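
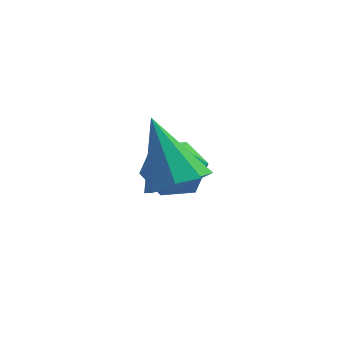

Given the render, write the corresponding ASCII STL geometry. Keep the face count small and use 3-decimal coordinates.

solid 
facet normal 0.213 -0.668 -0.713
outer loop
vertex 2.647 -3.069 -0.008
vertex 2.217 -2.628 -0.55
vertex 2.999 -2.641 -0.304
endloop
endfacet
facet normal 0.660 -0.024 0.751
outer loop
vertex 2.647 -3.069 -0.008
vertex 2.999 -2.641 -0.304
vertex 1.823 -1.392 0.77
endloop
endfacet
facet normal 0.213 -0.668 -0.713
outer loop
vertex 2.999 -2.641 -0.304
vertex 2.217 -2.628 -0.55
vertex 2.893 -2.206 -0.743
endloop
endfacet
facet normal 0.810 0.503 0.302
outer loop
vertex 2.999 -2.641 -0.304
vertex 2.893 -2.206 -0.743
vertex 1.823 -1.392 0.77
endloop
endfacet
facet normal 0.213 -0.667 -0.714
outer loop
vertex 2.893 -2.206 -0.743
vertex 2.217 -2.628 -0.55
vertex 2.391 -2.017 -1.069
endloop
endfacet
facet normal 0.439 0.883 -0.164
outer loop
vertex 2.893 -2.206 -0.743
vertex 2.391 -2.017 -1.069
vertex 1.823 -1.392 0.77
endloop
endfacet
facet normal 0.214 -0.667 -0.714
outer loop
vertex 2.391 -2.017 -1.069
vertex 2.217 -2.628 -0.55
vertex 1.787 -2.187 -1.091
endloop
endfacet
facet normal -0.238 0.895 -0.378
outer loop
vertex 2.391 -2.017 -1.069
vertex 1.787 -2.187 -1.091
vertex 1.823 -1.392 0.77
endloop
endfacet
facet normal 0.212 -0.668 -0.713
outer loop
vertex 1.787 -2.187 -1.091
vertex 2.217 -2.628 -0.55
vertex 1.435 -2.614 -0.796
endloop
endfacet
facet normal -0.821 0.531 -0.211
outer loop
vertex 1.787 -2.187 -1.091
vertex 1.435 -2.614 -0.796
vertex 1.823 -1.392 0.77
endloop
endfacet
facet normal 0.213 -0.667 -0.714
outer loop
vertex 1.435 -2.614 -0.796
vertex 2.217 -2.628 -0.55
vertex 1.541 -3.05 -0.357
endloop
endfacet
facet normal -0.971 0.003 0.238
outer loop
vertex 1.435 -2.614 -0.796
vertex 1.541 -3.05 -0.357
vertex 1.823 -1.392 0.77
endloop
endfacet
facet normal 0.214 -0.668 -0.712
outer loop
vertex 1.541 -3.05 -0.357
vertex 2.217 -2.628 -0.55
vertex 2.043 -3.238 -0.03
endloop
endfacet
facet normal -0.601 -0.377 0.705
outer loop
vertex 1.541 -3.05 -0.357
vertex 2.043 -3.238 -0.03
vertex 1.823 -1.392 0.77
endloop
endfacet
facet normal 0.213 -0.668 -0.713
outer loop
vertex 2.043 -3.238 -0.03
vertex 2.217 -2.628 -0.55
vertex 2.647 -3.069 -0.008
endloop
endfacet
facet normal 0.075 -0.389 0.918
outer loop
vertex 2.043 -3.238 -0.03
vertex 2.647 -3.069 -0.008
vertex 1.823 -1.392 0.77
endloop
endfacet
facet normal -0.693 0.721 0.011
outer loop
vertex 2.37 0.398 -2.586
vertex 1.73 -0.219 -2.491
vertex 2.116 0.141 -1.769
endloop
endfacet
facet normal -0.075 0.958 0.278
outer loop
vertex 2.37 0.398 -2.586
vertex 2.116 0.141 -1.769
vertex 2.982 0.261 -1.95
endloop
endfacet
facet normal 0.426 0.877 -0.221
outer loop
vertex 2.37 0.398 -2.586
vertex 2.982 0.261 -1.95
vertex 3.133 -0.023 -2.784
endloop
endfacet
facet normal 0.118 0.590 -0.799
outer loop
vertex 2.37 0.398 -2.586
vertex 3.133 -0.023 -2.784
vertex 2.359 -0.32 -3.118
endloop
endfacet
facet normal -0.573 0.494 -0.654
outer loop
vertex 2.37 0.398 -2.586
vertex 2.359 -0.32 -3.118
vertex 1.73 -0.219 -2.491
endloop
endfacet
facet normal 0.099 0.543 0.834
outer loop
vertex 2.982 0.261 -1.95
vertex 2.116 0.141 -1.769
vertex 2.721 -0.44 -1.462
endloop
endfacet
facet normal -0.902 0.161 0.402
outer loop
vertex 2.116 0.141 -1.769
vertex 1.73 -0.219 -2.491
vertex 1.947 -0.737 -1.796
endloop
endfacet
facet normal -0.707 -0.207 -0.676
outer loop
vertex 1.73 -0.219 -2.491
vertex 2.359 -0.32 -3.118
vertex 2.098 -1.021 -2.63
endloop
endfacet
facet normal 0.412 -0.051 -0.910
outer loop
vertex 2.359 -0.32 -3.118
vertex 3.133 -0.023 -2.784
vertex 2.964 -0.901 -2.811
endloop
endfacet
facet normal 0.910 0.413 0.024
outer loop
vertex 3.133 -0.023 -2.784
vertex 2.982 0.261 -1.95
vertex 3.35 -0.541 -2.089
endloop
endfacet
facet normal -0.118 -0.590 0.799
outer loop
vertex 2.71 -1.158 -1.994
vertex 2.721 -0.44 -1.462
vertex 1.947 -0.737 -1.796
endloop
endfacet
facet normal -0.426 -0.877 0.221
outer loop
vertex 2.71 -1.158 -1.994
vertex 1.947 -0.737 -1.796
vertex 2.098 -1.021 -2.63
endloop
endfacet
facet normal 0.075 -0.958 -0.278
outer loop
vertex 2.71 -1.158 -1.994
vertex 2.098 -1.021 -2.63
vertex 2.964 -0.901 -2.811
endloop
endfacet
facet normal 0.693 -0.721 -0.011
outer loop
vertex 2.71 -1.158 -1.994
vertex 2.964 -0.901 -2.811
vertex 3.35 -0.541 -2.089
endloop
endfacet
facet normal 0.573 -0.494 0.654
outer loop
vertex 2.71 -1.158 -1.994
vertex 3.35 -0.541 -2.089
vertex 2.721 -0.44 -1.462
endloop
endfacet
facet normal -0.412 0.051 0.910
outer loop
vertex 1.947 -0.737 -1.796
vertex 2.721 -0.44 -1.462
vertex 2.116 0.141 -1.769
endloop
endfacet
facet normal -0.910 -0.413 -0.024
outer loop
vertex 2.098 -1.021 -2.63
vertex 1.947 -0.737 -1.796
vertex 1.73 -0.219 -2.491
endloop
endfacet
facet normal -0.099 -0.543 -0.834
outer loop
vertex 2.964 -0.901 -2.811
vertex 2.098 -1.021 -2.63
vertex 2.359 -0.32 -3.118
endloop
endfacet
facet normal 0.902 -0.161 -0.402
outer loop
vertex 3.35 -0.541 -2.089
vertex 2.964 -0.901 -2.811
vertex 3.133 -0.023 -2.784
endloop
endfacet
facet normal 0.707 0.207 0.676
outer loop
vertex 2.721 -0.44 -1.462
vertex 3.35 -0.541 -2.089
vertex 2.982 0.261 -1.95
endloop
endfacet

endsolid


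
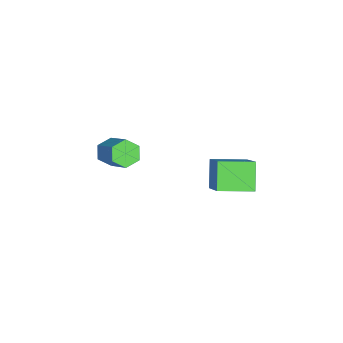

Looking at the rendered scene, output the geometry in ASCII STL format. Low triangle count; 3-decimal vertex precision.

solid 
facet normal -0.618 -0.512 -0.596
outer loop
vertex 0.077 -2.446 -2.071
vertex -0.261 -2.521 -1.656
vertex -0.314 -2.087 -1.974
endloop
endfacet
facet normal 0.304 0.543 -0.783
outer loop
vertex 0.077 -2.446 -2.071
vertex -0.314 -2.087 -1.974
vertex 0.899 -1.764 -1.278
endloop
endfacet
facet normal 0.304 0.544 -0.782
outer loop
vertex 0.899 -1.764 -1.278
vertex -0.314 -2.087 -1.974
vertex 0.507 -1.405 -1.181
endloop
endfacet
facet normal 0.617 0.513 0.597
outer loop
vertex 0.899 -1.764 -1.278
vertex 0.507 -1.405 -1.181
vertex 0.561 -1.839 -0.864
endloop
endfacet
facet normal -0.618 -0.512 -0.596
outer loop
vertex -0.314 -2.087 -1.974
vertex -0.261 -2.521 -1.656
vertex -0.652 -2.162 -1.559
endloop
endfacet
facet normal -0.477 0.847 -0.235
outer loop
vertex -0.314 -2.087 -1.974
vertex -0.652 -2.162 -1.559
vertex 0.507 -1.405 -1.181
endloop
endfacet
facet normal -0.477 0.847 -0.235
outer loop
vertex 0.507 -1.405 -1.181
vertex -0.652 -2.162 -1.559
vertex 0.169 -1.48 -0.766
endloop
endfacet
facet normal 0.618 0.512 0.596
outer loop
vertex 0.507 -1.405 -1.181
vertex 0.169 -1.48 -0.766
vertex 0.561 -1.839 -0.864
endloop
endfacet
facet normal -0.618 -0.512 -0.597
outer loop
vertex -0.652 -2.162 -1.559
vertex -0.261 -2.521 -1.656
vertex -0.599 -2.596 -1.242
endloop
endfacet
facet normal -0.780 0.304 0.547
outer loop
vertex -0.652 -2.162 -1.559
vertex -0.599 -2.596 -1.242
vertex 0.169 -1.48 -0.766
endloop
endfacet
facet normal -0.780 0.303 0.548
outer loop
vertex 0.169 -1.48 -0.766
vertex -0.599 -2.596 -1.242
vertex 0.223 -1.914 -0.449
endloop
endfacet
facet normal 0.618 0.512 0.596
outer loop
vertex 0.169 -1.48 -0.766
vertex 0.223 -1.914 -0.449
vertex 0.561 -1.839 -0.864
endloop
endfacet
facet normal -0.617 -0.513 -0.597
outer loop
vertex -0.599 -2.596 -1.242
vertex -0.261 -2.521 -1.656
vertex -0.207 -2.955 -1.339
endloop
endfacet
facet normal -0.304 -0.543 0.782
outer loop
vertex -0.599 -2.596 -1.242
vertex -0.207 -2.955 -1.339
vertex 0.223 -1.914 -0.449
endloop
endfacet
facet normal -0.305 -0.543 0.782
outer loop
vertex 0.223 -1.914 -0.449
vertex -0.207 -2.955 -1.339
vertex 0.614 -2.273 -0.546
endloop
endfacet
facet normal 0.618 0.512 0.596
outer loop
vertex 0.223 -1.914 -0.449
vertex 0.614 -2.273 -0.546
vertex 0.561 -1.839 -0.864
endloop
endfacet
facet normal -0.618 -0.512 -0.596
outer loop
vertex -0.207 -2.955 -1.339
vertex -0.261 -2.521 -1.656
vertex 0.131 -2.88 -1.754
endloop
endfacet
facet normal 0.477 -0.847 0.235
outer loop
vertex -0.207 -2.955 -1.339
vertex 0.131 -2.88 -1.754
vertex 0.614 -2.273 -0.546
endloop
endfacet
facet normal 0.477 -0.847 0.235
outer loop
vertex 0.614 -2.273 -0.546
vertex 0.131 -2.88 -1.754
vertex 0.952 -2.198 -0.961
endloop
endfacet
facet normal 0.618 0.512 0.596
outer loop
vertex 0.614 -2.273 -0.546
vertex 0.952 -2.198 -0.961
vertex 0.561 -1.839 -0.864
endloop
endfacet
facet normal -0.618 -0.512 -0.596
outer loop
vertex 0.131 -2.88 -1.754
vertex -0.261 -2.521 -1.656
vertex 0.077 -2.446 -2.071
endloop
endfacet
facet normal 0.780 -0.303 -0.547
outer loop
vertex 0.131 -2.88 -1.754
vertex 0.077 -2.446 -2.071
vertex 0.952 -2.198 -0.961
endloop
endfacet
facet normal 0.780 -0.304 -0.547
outer loop
vertex 0.952 -2.198 -0.961
vertex 0.077 -2.446 -2.071
vertex 0.899 -1.764 -1.278
endloop
endfacet
facet normal 0.618 0.512 0.597
outer loop
vertex 0.952 -2.198 -0.961
vertex 0.899 -1.764 -1.278
vertex 0.561 -1.839 -0.864
endloop
endfacet
facet normal -0.710 -0.276 -0.648
outer loop
vertex -0.478 0.714 -1.665
vertex -0.817 1.889 -1.795
vertex 0.242 0.828 -2.502
endloop
endfacet
facet normal 0.275 -0.955 0.107
outer loop
vertex 1.377 1.271 -1.465
vertex -0.478 0.714 -1.665
vertex 0.242 0.828 -2.502
endloop
endfacet
facet normal -0.710 -0.276 -0.648
outer loop
vertex 0.242 0.828 -2.502
vertex -0.817 1.889 -1.795
vertex -0.097 2.003 -2.632
endloop
endfacet
facet normal 0.649 0.104 -0.754
outer loop
vertex -0.097 2.003 -2.632
vertex 1.377 1.271 -1.465
vertex 0.242 0.828 -2.502
endloop
endfacet
facet normal -0.649 -0.104 0.754
outer loop
vertex -0.478 0.714 -1.665
vertex 0.318 2.332 -0.758
vertex -0.817 1.889 -1.795
endloop
endfacet
facet normal 0.275 -0.955 0.107
outer loop
vertex 0.657 1.157 -0.628
vertex -0.478 0.714 -1.665
vertex 1.377 1.271 -1.465
endloop
endfacet
facet normal -0.649 -0.104 0.754
outer loop
vertex 0.657 1.157 -0.628
vertex 0.318 2.332 -0.758
vertex -0.478 0.714 -1.665
endloop
endfacet
facet normal -0.275 0.955 -0.107
outer loop
vertex -0.817 1.889 -1.795
vertex 0.318 2.332 -0.758
vertex -0.097 2.003 -2.632
endloop
endfacet
facet normal 0.649 0.104 -0.754
outer loop
vertex 1.038 2.446 -1.595
vertex 1.377 1.271 -1.465
vertex -0.097 2.003 -2.632
endloop
endfacet
facet normal -0.275 0.955 -0.107
outer loop
vertex -0.097 2.003 -2.632
vertex 0.318 2.332 -0.758
vertex 1.038 2.446 -1.595
endloop
endfacet
facet normal 0.710 0.276 0.648
outer loop
vertex 1.038 2.446 -1.595
vertex 0.657 1.157 -0.628
vertex 1.377 1.271 -1.465
endloop
endfacet
facet normal 0.710 0.276 0.648
outer loop
vertex 0.318 2.332 -0.758
vertex 0.657 1.157 -0.628
vertex 1.038 2.446 -1.595
endloop
endfacet

endsolid


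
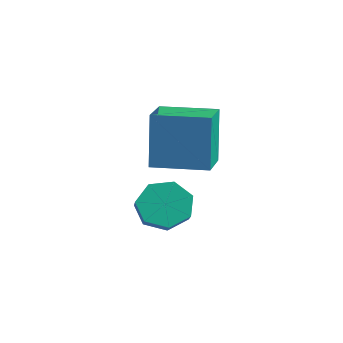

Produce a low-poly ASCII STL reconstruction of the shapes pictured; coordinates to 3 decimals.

solid 
facet normal -0.739 -0.673 -0.020
outer loop
vertex -3.393 1.177 -0.727
vertex -4.413 2.305 -1.024
vertex -3.078 0.895 -2.876
endloop
endfacet
facet normal 0.658 -0.728 0.192
outer loop
vertex -1.607 2.235 -2.836
vertex -3.393 1.177 -0.727
vertex -3.078 0.895 -2.876
endloop
endfacet
facet normal -0.739 -0.673 -0.020
outer loop
vertex -3.078 0.895 -2.876
vertex -4.413 2.305 -1.024
vertex -4.098 2.023 -3.173
endloop
endfacet
facet normal 0.144 -0.128 -0.981
outer loop
vertex -4.098 2.023 -3.173
vertex -1.607 2.235 -2.836
vertex -3.078 0.895 -2.876
endloop
endfacet
facet normal -0.144 0.128 0.981
outer loop
vertex -3.393 1.177 -0.727
vertex -2.942 3.645 -0.984
vertex -4.413 2.305 -1.024
endloop
endfacet
facet normal 0.658 -0.728 0.192
outer loop
vertex -1.922 2.517 -0.687
vertex -3.393 1.177 -0.727
vertex -1.607 2.235 -2.836
endloop
endfacet
facet normal -0.144 0.128 0.981
outer loop
vertex -1.922 2.517 -0.687
vertex -2.942 3.645 -0.984
vertex -3.393 1.177 -0.727
endloop
endfacet
facet normal -0.658 0.728 -0.192
outer loop
vertex -4.413 2.305 -1.024
vertex -2.942 3.645 -0.984
vertex -4.098 2.023 -3.173
endloop
endfacet
facet normal 0.144 -0.128 -0.981
outer loop
vertex -2.627 3.363 -3.133
vertex -1.607 2.235 -2.836
vertex -4.098 2.023 -3.173
endloop
endfacet
facet normal -0.658 0.728 -0.192
outer loop
vertex -4.098 2.023 -3.173
vertex -2.942 3.645 -0.984
vertex -2.627 3.363 -3.133
endloop
endfacet
facet normal 0.739 0.673 0.020
outer loop
vertex -2.627 3.363 -3.133
vertex -1.922 2.517 -0.687
vertex -1.607 2.235 -2.836
endloop
endfacet
facet normal 0.739 0.673 0.020
outer loop
vertex -2.942 3.645 -0.984
vertex -1.922 2.517 -0.687
vertex -2.627 3.363 -3.133
endloop
endfacet
facet normal -0.688 0.463 -0.559
outer loop
vertex -0.276 -0.456 -4.069
vertex -0.745 -0.257 -3.327
vertex -0.097 0.223 -3.727
endloop
endfacet
facet normal 0.688 0.174 -0.705
outer loop
vertex -0.276 -0.456 -4.069
vertex -0.097 0.223 -3.727
vertex 0.653 -1.081 -3.316
endloop
endfacet
facet normal 0.689 0.174 -0.704
outer loop
vertex 0.653 -1.081 -3.316
vertex -0.097 0.223 -3.727
vertex 0.832 -0.402 -2.973
endloop
endfacet
facet normal 0.689 -0.463 0.557
outer loop
vertex 0.653 -1.081 -3.316
vertex 0.832 -0.402 -2.973
vertex 0.185 -0.883 -2.573
endloop
endfacet
facet normal -0.688 0.464 -0.558
outer loop
vertex -0.097 0.223 -3.727
vertex -0.745 -0.257 -3.327
vertex -0.406 0.54 -3.083
endloop
endfacet
facet normal 0.608 0.788 -0.096
outer loop
vertex -0.097 0.223 -3.727
vertex -0.406 0.54 -3.083
vertex 0.832 -0.402 -2.973
endloop
endfacet
facet normal 0.608 0.788 -0.096
outer loop
vertex 0.832 -0.402 -2.973
vertex -0.406 0.54 -3.083
vertex 0.523 -0.085 -2.33
endloop
endfacet
facet normal 0.689 -0.462 0.559
outer loop
vertex 0.832 -0.402 -2.973
vertex 0.523 -0.085 -2.33
vertex 0.185 -0.883 -2.573
endloop
endfacet
facet normal -0.688 0.464 -0.558
outer loop
vertex -0.406 0.54 -3.083
vertex -0.745 -0.257 -3.327
vertex -0.97 0.256 -2.623
endloop
endfacet
facet normal 0.070 0.808 0.585
outer loop
vertex -0.406 0.54 -3.083
vertex -0.97 0.256 -2.623
vertex 0.523 -0.085 -2.33
endloop
endfacet
facet normal 0.070 0.809 0.584
outer loop
vertex 0.523 -0.085 -2.33
vertex -0.97 0.256 -2.623
vertex -0.04 -0.369 -1.869
endloop
endfacet
facet normal 0.690 -0.462 0.558
outer loop
vertex 0.523 -0.085 -2.33
vertex -0.04 -0.369 -1.869
vertex 0.185 -0.883 -2.573
endloop
endfacet
facet normal -0.689 0.463 -0.558
outer loop
vertex -0.97 0.256 -2.623
vertex -0.745 -0.257 -3.327
vertex -1.364 -0.414 -2.693
endloop
endfacet
facet normal -0.521 0.220 0.825
outer loop
vertex -0.97 0.256 -2.623
vertex -1.364 -0.414 -2.693
vertex -0.04 -0.369 -1.869
endloop
endfacet
facet normal -0.521 0.221 0.825
outer loop
vertex -0.04 -0.369 -1.869
vertex -1.364 -0.414 -2.693
vertex -0.435 -1.039 -1.939
endloop
endfacet
facet normal 0.688 -0.464 0.558
outer loop
vertex -0.04 -0.369 -1.869
vertex -0.435 -1.039 -1.939
vertex 0.185 -0.883 -2.573
endloop
endfacet
facet normal -0.689 0.462 -0.558
outer loop
vertex -1.364 -0.414 -2.693
vertex -0.745 -0.257 -3.327
vertex -1.292 -0.967 -3.24
endloop
endfacet
facet normal -0.720 -0.533 0.445
outer loop
vertex -1.364 -0.414 -2.693
vertex -1.292 -0.967 -3.24
vertex -0.435 -1.039 -1.939
endloop
endfacet
facet normal -0.719 -0.535 0.444
outer loop
vertex -0.435 -1.039 -1.939
vertex -1.292 -0.967 -3.24
vertex -0.362 -1.592 -2.487
endloop
endfacet
facet normal 0.688 -0.463 0.559
outer loop
vertex -0.435 -1.039 -1.939
vertex -0.362 -1.592 -2.487
vertex 0.185 -0.883 -2.573
endloop
endfacet
facet normal -0.689 0.463 -0.558
outer loop
vertex -1.292 -0.967 -3.24
vertex -0.745 -0.257 -3.327
vertex -0.808 -0.985 -3.853
endloop
endfacet
facet normal -0.376 -0.886 -0.271
outer loop
vertex -1.292 -0.967 -3.24
vertex -0.808 -0.985 -3.853
vertex -0.362 -1.592 -2.487
endloop
endfacet
facet normal -0.376 -0.886 -0.271
outer loop
vertex -0.362 -1.592 -2.487
vertex -0.808 -0.985 -3.853
vertex 0.122 -1.61 -3.099
endloop
endfacet
facet normal 0.688 -0.463 0.558
outer loop
vertex -0.362 -1.592 -2.487
vertex 0.122 -1.61 -3.099
vertex 0.185 -0.883 -2.573
endloop
endfacet
facet normal -0.688 0.463 -0.559
outer loop
vertex -0.808 -0.985 -3.853
vertex -0.745 -0.257 -3.327
vertex -0.276 -0.456 -4.069
endloop
endfacet
facet normal 0.250 -0.571 -0.782
outer loop
vertex -0.808 -0.985 -3.853
vertex -0.276 -0.456 -4.069
vertex 0.122 -1.61 -3.099
endloop
endfacet
facet normal 0.250 -0.571 -0.782
outer loop
vertex 0.122 -1.61 -3.099
vertex -0.276 -0.456 -4.069
vertex 0.653 -1.081 -3.316
endloop
endfacet
facet normal 0.689 -0.463 0.557
outer loop
vertex 0.122 -1.61 -3.099
vertex 0.653 -1.081 -3.316
vertex 0.185 -0.883 -2.573
endloop
endfacet

endsolid


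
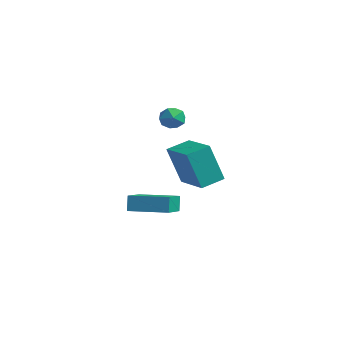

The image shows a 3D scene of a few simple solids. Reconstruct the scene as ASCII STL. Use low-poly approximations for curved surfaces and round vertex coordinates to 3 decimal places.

solid 
facet normal -0.985 0.126 -0.120
outer loop
vertex 2.27 -0.362 1.147
vertex 2.371 0.753 1.487
vertex 2.577 0.201 -0.79
endloop
endfacet
facet normal -0.086 -0.953 -0.291
outer loop
vertex 4.409 -0.033 -0.567
vertex 2.27 -0.362 1.147
vertex 2.577 0.201 -0.79
endloop
endfacet
facet normal -0.985 0.126 -0.120
outer loop
vertex 2.577 0.201 -0.79
vertex 2.371 0.753 1.487
vertex 2.678 1.316 -0.45
endloop
endfacet
facet normal 0.151 0.276 -0.949
outer loop
vertex 2.678 1.316 -0.45
vertex 4.409 -0.033 -0.567
vertex 2.577 0.201 -0.79
endloop
endfacet
facet normal -0.151 -0.276 0.949
outer loop
vertex 2.27 -0.362 1.147
vertex 4.203 0.519 1.71
vertex 2.371 0.753 1.487
endloop
endfacet
facet normal -0.086 -0.953 -0.291
outer loop
vertex 4.102 -0.596 1.37
vertex 2.27 -0.362 1.147
vertex 4.409 -0.033 -0.567
endloop
endfacet
facet normal -0.151 -0.276 0.949
outer loop
vertex 4.102 -0.596 1.37
vertex 4.203 0.519 1.71
vertex 2.27 -0.362 1.147
endloop
endfacet
facet normal 0.086 0.953 0.291
outer loop
vertex 2.371 0.753 1.487
vertex 4.203 0.519 1.71
vertex 2.678 1.316 -0.45
endloop
endfacet
facet normal 0.151 0.276 -0.949
outer loop
vertex 4.51 1.082 -0.227
vertex 4.409 -0.033 -0.567
vertex 2.678 1.316 -0.45
endloop
endfacet
facet normal 0.086 0.953 0.291
outer loop
vertex 2.678 1.316 -0.45
vertex 4.203 0.519 1.71
vertex 4.51 1.082 -0.227
endloop
endfacet
facet normal 0.985 -0.126 0.120
outer loop
vertex 4.51 1.082 -0.227
vertex 4.102 -0.596 1.37
vertex 4.409 -0.033 -0.567
endloop
endfacet
facet normal 0.985 -0.126 0.120
outer loop
vertex 4.203 0.519 1.71
vertex 4.102 -0.596 1.37
vertex 4.51 1.082 -0.227
endloop
endfacet
facet normal -0.597 0.743 -0.303
outer loop
vertex -2.489 1.398 -3.397
vertex -0.99 2.641 -3.302
vertex -2.285 1.216 -4.244
endloop
endfacet
facet normal -0.769 -0.638 -0.048
outer loop
vertex -1.21 -0.121 -3.698
vertex -2.489 1.398 -3.397
vertex -2.285 1.216 -4.244
endloop
endfacet
facet normal -0.596 0.743 -0.304
outer loop
vertex -2.285 1.216 -4.244
vertex -0.99 2.641 -3.302
vertex -0.785 2.459 -4.149
endloop
endfacet
facet normal 0.229 -0.204 -0.952
outer loop
vertex -0.785 2.459 -4.149
vertex -1.21 -0.121 -3.698
vertex -2.285 1.216 -4.244
endloop
endfacet
facet normal -0.230 0.204 0.952
outer loop
vertex -2.489 1.398 -3.397
vertex 0.085 1.304 -2.756
vertex -0.99 2.641 -3.302
endloop
endfacet
facet normal -0.769 -0.638 -0.049
outer loop
vertex -1.415 0.061 -2.851
vertex -2.489 1.398 -3.397
vertex -1.21 -0.121 -3.698
endloop
endfacet
facet normal -0.230 0.204 0.952
outer loop
vertex -1.415 0.061 -2.851
vertex 0.085 1.304 -2.756
vertex -2.489 1.398 -3.397
endloop
endfacet
facet normal 0.769 0.638 0.049
outer loop
vertex -0.99 2.641 -3.302
vertex 0.085 1.304 -2.756
vertex -0.785 2.459 -4.149
endloop
endfacet
facet normal 0.230 -0.204 -0.952
outer loop
vertex 0.289 1.122 -3.603
vertex -1.21 -0.121 -3.698
vertex -0.785 2.459 -4.149
endloop
endfacet
facet normal 0.769 0.637 0.048
outer loop
vertex -0.785 2.459 -4.149
vertex 0.085 1.304 -2.756
vertex 0.289 1.122 -3.603
endloop
endfacet
facet normal 0.597 -0.743 0.304
outer loop
vertex 0.289 1.122 -3.603
vertex -1.415 0.061 -2.851
vertex -1.21 -0.121 -3.698
endloop
endfacet
facet normal 0.597 -0.743 0.303
outer loop
vertex 0.085 1.304 -2.756
vertex -1.415 0.061 -2.851
vertex 0.289 1.122 -3.603
endloop
endfacet
facet normal -0.517 0.846 0.129
outer loop
vertex 1.317 1.296 2.489
vertex 0.729 0.96 2.338
vertex 0.95 0.995 2.995
endloop
endfacet
facet normal 0.063 0.837 0.544
outer loop
vertex 1.317 1.296 2.489
vertex 0.95 0.995 2.995
vertex 1.642 0.945 2.992
endloop
endfacet
facet normal 0.634 0.763 0.123
outer loop
vertex 1.317 1.296 2.489
vertex 1.642 0.945 2.992
vertex 1.849 0.879 2.333
endloop
endfacet
facet normal 0.408 0.727 -0.552
outer loop
vertex 1.317 1.296 2.489
vertex 1.849 0.879 2.333
vertex 1.285 0.889 1.929
endloop
endfacet
facet normal -0.304 0.779 -0.549
outer loop
vertex 1.317 1.296 2.489
vertex 1.285 0.889 1.929
vertex 0.729 0.96 2.338
endloop
endfacet
facet normal 0.023 0.261 0.965
outer loop
vertex 1.642 0.945 2.992
vertex 0.95 0.995 2.995
vertex 1.255 0.391 3.151
endloop
endfacet
facet normal -0.915 0.277 0.293
outer loop
vertex 0.95 0.995 2.995
vertex 0.729 0.96 2.338
vertex 0.691 0.401 2.747
endloop
endfacet
facet normal -0.570 0.168 -0.804
outer loop
vertex 0.729 0.96 2.338
vertex 1.285 0.889 1.929
vertex 0.898 0.335 2.088
endloop
endfacet
facet normal 0.581 0.084 -0.809
outer loop
vertex 1.285 0.889 1.929
vertex 1.849 0.879 2.333
vertex 1.59 0.285 2.085
endloop
endfacet
facet normal 0.948 0.143 0.284
outer loop
vertex 1.849 0.879 2.333
vertex 1.642 0.945 2.992
vertex 1.811 0.32 2.742
endloop
endfacet
facet normal -0.408 -0.727 0.552
outer loop
vertex 1.223 -0.016 2.591
vertex 1.255 0.391 3.151
vertex 0.691 0.401 2.747
endloop
endfacet
facet normal -0.634 -0.763 -0.123
outer loop
vertex 1.223 -0.016 2.591
vertex 0.691 0.401 2.747
vertex 0.898 0.335 2.088
endloop
endfacet
facet normal -0.063 -0.837 -0.544
outer loop
vertex 1.223 -0.016 2.591
vertex 0.898 0.335 2.088
vertex 1.59 0.285 2.085
endloop
endfacet
facet normal 0.517 -0.846 -0.129
outer loop
vertex 1.223 -0.016 2.591
vertex 1.59 0.285 2.085
vertex 1.811 0.32 2.742
endloop
endfacet
facet normal 0.304 -0.779 0.549
outer loop
vertex 1.223 -0.016 2.591
vertex 1.811 0.32 2.742
vertex 1.255 0.391 3.151
endloop
endfacet
facet normal -0.581 -0.084 0.809
outer loop
vertex 0.691 0.401 2.747
vertex 1.255 0.391 3.151
vertex 0.95 0.995 2.995
endloop
endfacet
facet normal -0.948 -0.143 -0.284
outer loop
vertex 0.898 0.335 2.088
vertex 0.691 0.401 2.747
vertex 0.729 0.96 2.338
endloop
endfacet
facet normal -0.023 -0.261 -0.965
outer loop
vertex 1.59 0.285 2.085
vertex 0.898 0.335 2.088
vertex 1.285 0.889 1.929
endloop
endfacet
facet normal 0.915 -0.277 -0.293
outer loop
vertex 1.811 0.32 2.742
vertex 1.59 0.285 2.085
vertex 1.849 0.879 2.333
endloop
endfacet
facet normal 0.570 -0.168 0.804
outer loop
vertex 1.255 0.391 3.151
vertex 1.811 0.32 2.742
vertex 1.642 0.945 2.992
endloop
endfacet

endsolid


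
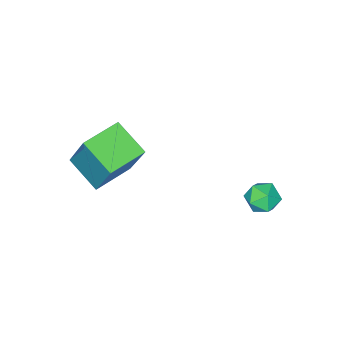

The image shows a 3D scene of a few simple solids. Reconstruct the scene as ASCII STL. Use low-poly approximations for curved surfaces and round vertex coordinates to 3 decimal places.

solid 
facet normal -0.993 0.068 0.101
outer loop
vertex 3.057 -0.11 3.579
vertex 3.075 1.159 2.899
vertex 2.796 -1.12 1.688
endloop
endfacet
facet normal -0.012 -0.881 0.472
outer loop
vertex 4.245 -1.219 1.541
vertex 3.057 -0.11 3.579
vertex 2.796 -1.12 1.688
endloop
endfacet
facet normal -0.993 0.068 0.101
outer loop
vertex 2.796 -1.12 1.688
vertex 3.075 1.159 2.899
vertex 2.814 0.148 1.008
endloop
endfacet
facet normal -0.121 -0.468 -0.876
outer loop
vertex 2.814 0.148 1.008
vertex 4.245 -1.219 1.541
vertex 2.796 -1.12 1.688
endloop
endfacet
facet normal 0.121 0.468 0.876
outer loop
vertex 3.057 -0.11 3.579
vertex 4.524 1.06 2.752
vertex 3.075 1.159 2.899
endloop
endfacet
facet normal -0.012 -0.881 0.473
outer loop
vertex 4.506 -0.208 3.432
vertex 3.057 -0.11 3.579
vertex 4.245 -1.219 1.541
endloop
endfacet
facet normal 0.120 0.468 0.876
outer loop
vertex 4.506 -0.208 3.432
vertex 4.524 1.06 2.752
vertex 3.057 -0.11 3.579
endloop
endfacet
facet normal 0.012 0.881 -0.473
outer loop
vertex 3.075 1.159 2.899
vertex 4.524 1.06 2.752
vertex 2.814 0.148 1.008
endloop
endfacet
facet normal -0.120 -0.468 -0.876
outer loop
vertex 4.263 0.05 0.861
vertex 4.245 -1.219 1.541
vertex 2.814 0.148 1.008
endloop
endfacet
facet normal 0.012 0.881 -0.472
outer loop
vertex 2.814 0.148 1.008
vertex 4.524 1.06 2.752
vertex 4.263 0.05 0.861
endloop
endfacet
facet normal 0.993 -0.068 -0.101
outer loop
vertex 4.263 0.05 0.861
vertex 4.506 -0.208 3.432
vertex 4.245 -1.219 1.541
endloop
endfacet
facet normal 0.993 -0.068 -0.101
outer loop
vertex 4.524 1.06 2.752
vertex 4.506 -0.208 3.432
vertex 4.263 0.05 0.861
endloop
endfacet
facet normal -0.071 0.035 0.997
outer loop
vertex 0.348 4.071 0.607
vertex -0.24 3.724 0.577
vertex 0.352 3.388 0.631
endloop
endfacet
facet normal 0.612 0.031 0.790
outer loop
vertex 0.348 4.071 0.607
vertex 0.352 3.388 0.631
vertex 0.818 3.719 0.257
endloop
endfacet
facet normal 0.717 0.594 0.365
outer loop
vertex 0.348 4.071 0.607
vertex 0.818 3.719 0.257
vertex 0.514 4.261 -0.028
endloop
endfacet
facet normal 0.098 0.946 0.309
outer loop
vertex 0.348 4.071 0.607
vertex 0.514 4.261 -0.028
vertex -0.14 4.264 0.17
endloop
endfacet
facet normal -0.389 0.599 0.699
outer loop
vertex 0.348 4.071 0.607
vertex -0.14 4.264 0.17
vertex -0.24 3.724 0.577
endloop
endfacet
facet normal 0.723 -0.560 0.405
outer loop
vertex 0.818 3.719 0.257
vertex 0.352 3.388 0.631
vertex 0.52 3.156 0.01
endloop
endfacet
facet normal -0.382 -0.554 0.739
outer loop
vertex 0.352 3.388 0.631
vertex -0.24 3.724 0.577
vertex -0.134 3.159 0.208
endloop
endfacet
facet normal -0.896 0.361 0.259
outer loop
vertex -0.24 3.724 0.577
vertex -0.14 4.264 0.17
vertex -0.438 3.701 -0.077
endloop
endfacet
facet normal -0.109 0.921 -0.374
outer loop
vertex -0.14 4.264 0.17
vertex 0.514 4.261 -0.028
vertex 0.028 4.032 -0.451
endloop
endfacet
facet normal 0.892 0.352 -0.283
outer loop
vertex 0.514 4.261 -0.028
vertex 0.818 3.719 0.257
vertex 0.62 3.696 -0.397
endloop
endfacet
facet normal -0.098 -0.946 -0.309
outer loop
vertex 0.032 3.349 -0.427
vertex 0.52 3.156 0.01
vertex -0.134 3.159 0.208
endloop
endfacet
facet normal -0.717 -0.594 -0.365
outer loop
vertex 0.032 3.349 -0.427
vertex -0.134 3.159 0.208
vertex -0.438 3.701 -0.077
endloop
endfacet
facet normal -0.612 -0.031 -0.790
outer loop
vertex 0.032 3.349 -0.427
vertex -0.438 3.701 -0.077
vertex 0.028 4.032 -0.451
endloop
endfacet
facet normal 0.071 -0.035 -0.997
outer loop
vertex 0.032 3.349 -0.427
vertex 0.028 4.032 -0.451
vertex 0.62 3.696 -0.397
endloop
endfacet
facet normal 0.389 -0.599 -0.699
outer loop
vertex 0.032 3.349 -0.427
vertex 0.62 3.696 -0.397
vertex 0.52 3.156 0.01
endloop
endfacet
facet normal 0.109 -0.921 0.374
outer loop
vertex -0.134 3.159 0.208
vertex 0.52 3.156 0.01
vertex 0.352 3.388 0.631
endloop
endfacet
facet normal -0.892 -0.352 0.283
outer loop
vertex -0.438 3.701 -0.077
vertex -0.134 3.159 0.208
vertex -0.24 3.724 0.577
endloop
endfacet
facet normal -0.723 0.560 -0.405
outer loop
vertex 0.028 4.032 -0.451
vertex -0.438 3.701 -0.077
vertex -0.14 4.264 0.17
endloop
endfacet
facet normal 0.382 0.554 -0.739
outer loop
vertex 0.62 3.696 -0.397
vertex 0.028 4.032 -0.451
vertex 0.514 4.261 -0.028
endloop
endfacet
facet normal 0.896 -0.361 -0.259
outer loop
vertex 0.52 3.156 0.01
vertex 0.62 3.696 -0.397
vertex 0.818 3.719 0.257
endloop
endfacet

endsolid


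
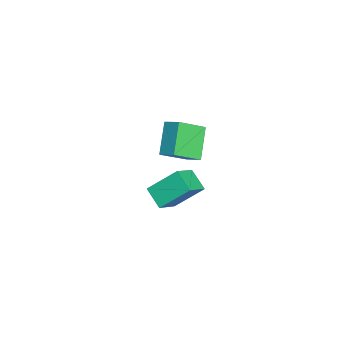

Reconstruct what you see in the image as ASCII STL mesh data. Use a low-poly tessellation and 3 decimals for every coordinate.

solid 
facet normal -0.752 0.142 0.643
outer loop
vertex -0.54 0.657 4.951
vertex 0.059 1.392 5.489
vertex -1.253 2.077 3.804
endloop
endfacet
facet normal -0.549 -0.674 -0.493
outer loop
vertex 0.281 1.788 2.491
vertex -0.54 0.657 4.951
vertex -1.253 2.077 3.804
endloop
endfacet
facet normal -0.752 0.141 0.643
outer loop
vertex -1.253 2.077 3.804
vertex 0.059 1.392 5.489
vertex -0.655 2.812 4.342
endloop
endfacet
facet normal -0.364 0.725 -0.585
outer loop
vertex -0.655 2.812 4.342
vertex 0.281 1.788 2.491
vertex -1.253 2.077 3.804
endloop
endfacet
facet normal 0.364 -0.725 0.585
outer loop
vertex -0.54 0.657 4.951
vertex 1.593 1.103 4.176
vertex 0.059 1.392 5.489
endloop
endfacet
facet normal -0.549 -0.675 -0.493
outer loop
vertex 0.995 0.368 3.638
vertex -0.54 0.657 4.951
vertex 0.281 1.788 2.491
endloop
endfacet
facet normal 0.364 -0.725 0.585
outer loop
vertex 0.995 0.368 3.638
vertex 1.593 1.103 4.176
vertex -0.54 0.657 4.951
endloop
endfacet
facet normal 0.549 0.675 0.493
outer loop
vertex 0.059 1.392 5.489
vertex 1.593 1.103 4.176
vertex -0.655 2.812 4.342
endloop
endfacet
facet normal -0.364 0.725 -0.585
outer loop
vertex 0.88 2.523 3.029
vertex 0.281 1.788 2.491
vertex -0.655 2.812 4.342
endloop
endfacet
facet normal 0.549 0.674 0.494
outer loop
vertex -0.655 2.812 4.342
vertex 1.593 1.103 4.176
vertex 0.88 2.523 3.029
endloop
endfacet
facet normal 0.752 -0.142 -0.644
outer loop
vertex 0.88 2.523 3.029
vertex 0.995 0.368 3.638
vertex 0.281 1.788 2.491
endloop
endfacet
facet normal 0.753 -0.142 -0.643
outer loop
vertex 1.593 1.103 4.176
vertex 0.995 0.368 3.638
vertex 0.88 2.523 3.029
endloop
endfacet
facet normal -0.751 -0.470 0.464
outer loop
vertex -1.225 -0.313 -1.62
vertex -1.404 1.33 -0.244
vertex -2.463 0.523 -2.778
endloop
endfacet
facet normal 0.083 -0.764 -0.640
outer loop
vertex -1.396 1.19 -3.436
vertex -1.225 -0.313 -1.62
vertex -2.463 0.523 -2.778
endloop
endfacet
facet normal -0.751 -0.470 0.464
outer loop
vertex -2.463 0.523 -2.778
vertex -1.404 1.33 -0.244
vertex -2.641 2.166 -1.402
endloop
endfacet
facet normal -0.655 0.442 -0.613
outer loop
vertex -2.641 2.166 -1.402
vertex -1.396 1.19 -3.436
vertex -2.463 0.523 -2.778
endloop
endfacet
facet normal 0.655 -0.442 0.613
outer loop
vertex -1.225 -0.313 -1.62
vertex -0.337 1.997 -0.902
vertex -1.404 1.33 -0.244
endloop
endfacet
facet normal 0.083 -0.764 -0.640
outer loop
vertex -0.159 0.354 -2.278
vertex -1.225 -0.313 -1.62
vertex -1.396 1.19 -3.436
endloop
endfacet
facet normal 0.655 -0.442 0.613
outer loop
vertex -0.159 0.354 -2.278
vertex -0.337 1.997 -0.902
vertex -1.225 -0.313 -1.62
endloop
endfacet
facet normal -0.083 0.764 0.640
outer loop
vertex -1.404 1.33 -0.244
vertex -0.337 1.997 -0.902
vertex -2.641 2.166 -1.402
endloop
endfacet
facet normal -0.655 0.442 -0.613
outer loop
vertex -1.575 2.833 -2.06
vertex -1.396 1.19 -3.436
vertex -2.641 2.166 -1.402
endloop
endfacet
facet normal -0.083 0.764 0.640
outer loop
vertex -2.641 2.166 -1.402
vertex -0.337 1.997 -0.902
vertex -1.575 2.833 -2.06
endloop
endfacet
facet normal 0.751 0.470 -0.463
outer loop
vertex -1.575 2.833 -2.06
vertex -0.159 0.354 -2.278
vertex -1.396 1.19 -3.436
endloop
endfacet
facet normal 0.751 0.470 -0.464
outer loop
vertex -0.337 1.997 -0.902
vertex -0.159 0.354 -2.278
vertex -1.575 2.833 -2.06
endloop
endfacet

endsolid


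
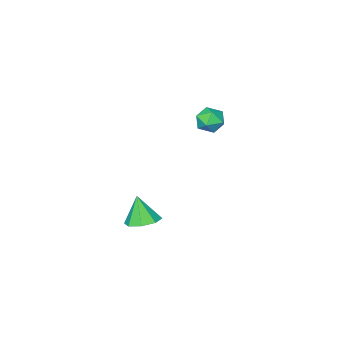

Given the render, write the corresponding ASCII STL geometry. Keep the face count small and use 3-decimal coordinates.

solid 
facet normal -0.748 0.658 0.085
outer loop
vertex -4.422 -3.315 2.71
vertex -4.454 -3.471 3.632
vertex -3.901 -2.798 3.29
endloop
endfacet
facet normal -0.317 0.831 -0.456
outer loop
vertex -4.422 -3.315 2.71
vertex -3.901 -2.798 3.29
vertex -3.54 -3.103 2.483
endloop
endfacet
facet normal -0.302 0.283 -0.910
outer loop
vertex -4.422 -3.315 2.71
vertex -3.54 -3.103 2.483
vertex -3.869 -3.964 2.325
endloop
endfacet
facet normal -0.724 -0.231 -0.650
outer loop
vertex -4.422 -3.315 2.71
vertex -3.869 -3.964 2.325
vertex -4.434 -4.192 3.035
endloop
endfacet
facet normal -0.999 0.001 -0.035
outer loop
vertex -4.422 -3.315 2.71
vertex -4.434 -4.192 3.035
vertex -4.454 -3.471 3.632
endloop
endfacet
facet normal 0.341 0.920 -0.195
outer loop
vertex -3.54 -3.103 2.483
vertex -3.901 -2.798 3.29
vertex -3.026 -3.128 3.265
endloop
endfacet
facet normal -0.356 0.639 0.682
outer loop
vertex -3.901 -2.798 3.29
vertex -4.454 -3.471 3.632
vertex -3.591 -3.356 3.975
endloop
endfacet
facet normal -0.763 -0.425 0.488
outer loop
vertex -4.454 -3.471 3.632
vertex -4.434 -4.192 3.035
vertex -3.92 -4.217 3.817
endloop
endfacet
facet normal -0.316 -0.801 -0.509
outer loop
vertex -4.434 -4.192 3.035
vertex -3.869 -3.964 2.325
vertex -3.559 -4.522 3.01
endloop
endfacet
facet normal 0.366 0.031 -0.930
outer loop
vertex -3.869 -3.964 2.325
vertex -3.54 -3.103 2.483
vertex -3.006 -3.849 2.668
endloop
endfacet
facet normal 0.724 0.231 0.650
outer loop
vertex -3.038 -4.005 3.59
vertex -3.026 -3.128 3.265
vertex -3.591 -3.356 3.975
endloop
endfacet
facet normal 0.302 -0.283 0.910
outer loop
vertex -3.038 -4.005 3.59
vertex -3.591 -3.356 3.975
vertex -3.92 -4.217 3.817
endloop
endfacet
facet normal 0.317 -0.831 0.456
outer loop
vertex -3.038 -4.005 3.59
vertex -3.92 -4.217 3.817
vertex -3.559 -4.522 3.01
endloop
endfacet
facet normal 0.748 -0.658 -0.085
outer loop
vertex -3.038 -4.005 3.59
vertex -3.559 -4.522 3.01
vertex -3.006 -3.849 2.668
endloop
endfacet
facet normal 0.999 -0.001 0.035
outer loop
vertex -3.038 -4.005 3.59
vertex -3.006 -3.849 2.668
vertex -3.026 -3.128 3.265
endloop
endfacet
facet normal 0.316 0.801 0.509
outer loop
vertex -3.591 -3.356 3.975
vertex -3.026 -3.128 3.265
vertex -3.901 -2.798 3.29
endloop
endfacet
facet normal -0.366 -0.031 0.930
outer loop
vertex -3.92 -4.217 3.817
vertex -3.591 -3.356 3.975
vertex -4.454 -3.471 3.632
endloop
endfacet
facet normal -0.341 -0.920 0.195
outer loop
vertex -3.559 -4.522 3.01
vertex -3.92 -4.217 3.817
vertex -4.434 -4.192 3.035
endloop
endfacet
facet normal 0.356 -0.639 -0.682
outer loop
vertex -3.006 -3.849 2.668
vertex -3.559 -4.522 3.01
vertex -3.869 -3.964 2.325
endloop
endfacet
facet normal 0.763 0.425 -0.488
outer loop
vertex -3.026 -3.128 3.265
vertex -3.006 -3.849 2.668
vertex -3.54 -3.103 2.483
endloop
endfacet
facet normal 0.034 0.349 -0.936
outer loop
vertex 4.406 -0.426 -0.032
vertex 3.408 -0.477 -0.087
vertex 4.066 0.221 0.197
endloop
endfacet
facet normal 0.769 0.187 0.612
outer loop
vertex 4.406 -0.426 -0.032
vertex 4.066 0.221 0.197
vertex 3.352 -1.063 1.487
endloop
endfacet
facet normal 0.034 0.349 -0.937
outer loop
vertex 4.066 0.221 0.197
vertex 3.408 -0.477 -0.087
vertex 3.342 0.459 0.259
endloop
endfacet
facet normal 0.264 0.607 0.750
outer loop
vertex 4.066 0.221 0.197
vertex 3.342 0.459 0.259
vertex 3.352 -1.063 1.487
endloop
endfacet
facet normal 0.034 0.349 -0.937
outer loop
vertex 3.342 0.459 0.259
vertex 3.408 -0.477 -0.087
vertex 2.656 0.149 0.119
endloop
endfacet
facet normal -0.404 0.573 0.713
outer loop
vertex 3.342 0.459 0.259
vertex 2.656 0.149 0.119
vertex 3.352 -1.063 1.487
endloop
endfacet
facet normal 0.034 0.349 -0.937
outer loop
vertex 2.656 0.149 0.119
vertex 3.408 -0.477 -0.087
vertex 2.411 -0.528 -0.142
endloop
endfacet
facet normal -0.846 0.105 0.523
outer loop
vertex 2.656 0.149 0.119
vertex 2.411 -0.528 -0.142
vertex 3.352 -1.063 1.487
endloop
endfacet
facet normal 0.034 0.348 -0.937
outer loop
vertex 2.411 -0.528 -0.142
vertex 3.408 -0.477 -0.087
vertex 2.751 -1.175 -0.37
endloop
endfacet
facet normal -0.801 -0.523 0.291
outer loop
vertex 2.411 -0.528 -0.142
vertex 2.751 -1.175 -0.37
vertex 3.352 -1.063 1.487
endloop
endfacet
facet normal 0.033 0.349 -0.937
outer loop
vertex 2.751 -1.175 -0.37
vertex 3.408 -0.477 -0.087
vertex 3.475 -1.413 -0.433
endloop
endfacet
facet normal -0.297 -0.943 0.153
outer loop
vertex 2.751 -1.175 -0.37
vertex 3.475 -1.413 -0.433
vertex 3.352 -1.063 1.487
endloop
endfacet
facet normal 0.034 0.349 -0.937
outer loop
vertex 3.475 -1.413 -0.433
vertex 3.408 -0.477 -0.087
vertex 4.161 -1.103 -0.293
endloop
endfacet
facet normal 0.372 -0.909 0.189
outer loop
vertex 3.475 -1.413 -0.433
vertex 4.161 -1.103 -0.293
vertex 3.352 -1.063 1.487
endloop
endfacet
facet normal 0.034 0.349 -0.937
outer loop
vertex 4.161 -1.103 -0.293
vertex 3.408 -0.477 -0.087
vertex 4.406 -0.426 -0.032
endloop
endfacet
facet normal 0.813 -0.441 0.380
outer loop
vertex 4.161 -1.103 -0.293
vertex 4.406 -0.426 -0.032
vertex 3.352 -1.063 1.487
endloop
endfacet

endsolid


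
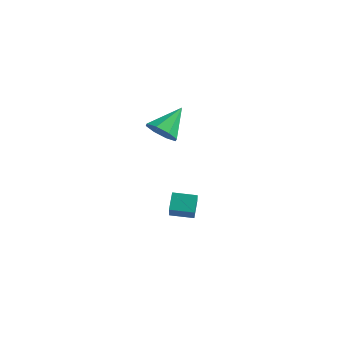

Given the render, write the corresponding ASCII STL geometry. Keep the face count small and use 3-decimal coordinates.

solid 
facet normal -0.476 0.550 -0.687
outer loop
vertex -1.435 4.269 -2.966
vertex -0.436 4.976 -3.093
vertex -1.077 3.626 -3.729
endloop
endfacet
facet normal -0.812 -0.574 0.103
outer loop
vertex -0.244 2.664 -2.527
vertex -1.435 4.269 -2.966
vertex -1.077 3.626 -3.729
endloop
endfacet
facet normal -0.476 0.550 -0.687
outer loop
vertex -1.077 3.626 -3.729
vertex -0.436 4.976 -3.093
vertex -0.078 4.333 -3.856
endloop
endfacet
facet normal 0.338 -0.607 -0.720
outer loop
vertex -0.078 4.333 -3.856
vertex -0.244 2.664 -2.527
vertex -1.077 3.626 -3.729
endloop
endfacet
facet normal -0.338 0.607 0.720
outer loop
vertex -1.435 4.269 -2.966
vertex 0.397 4.014 -1.891
vertex -0.436 4.976 -3.093
endloop
endfacet
facet normal -0.812 -0.574 0.103
outer loop
vertex -0.602 3.307 -1.764
vertex -1.435 4.269 -2.966
vertex -0.244 2.664 -2.527
endloop
endfacet
facet normal -0.338 0.607 0.720
outer loop
vertex -0.602 3.307 -1.764
vertex 0.397 4.014 -1.891
vertex -1.435 4.269 -2.966
endloop
endfacet
facet normal 0.812 0.574 -0.103
outer loop
vertex -0.436 4.976 -3.093
vertex 0.397 4.014 -1.891
vertex -0.078 4.333 -3.856
endloop
endfacet
facet normal 0.338 -0.607 -0.720
outer loop
vertex 0.755 3.371 -2.654
vertex -0.244 2.664 -2.527
vertex -0.078 4.333 -3.856
endloop
endfacet
facet normal 0.812 0.574 -0.103
outer loop
vertex -0.078 4.333 -3.856
vertex 0.397 4.014 -1.891
vertex 0.755 3.371 -2.654
endloop
endfacet
facet normal 0.476 -0.550 0.687
outer loop
vertex 0.755 3.371 -2.654
vertex -0.602 3.307 -1.764
vertex -0.244 2.664 -2.527
endloop
endfacet
facet normal 0.476 -0.550 0.687
outer loop
vertex 0.397 4.014 -1.891
vertex -0.602 3.307 -1.764
vertex 0.755 3.371 -2.654
endloop
endfacet
facet normal -0.037 -0.781 -0.624
outer loop
vertex 0.216 2.608 2.421
vertex -0.273 2.151 3.022
vertex -0.461 2.706 2.338
endloop
endfacet
facet normal 0.181 0.881 -0.438
outer loop
vertex 0.216 2.608 2.421
vertex -0.461 2.706 2.338
vertex -0.207 3.549 4.138
endloop
endfacet
facet normal -0.037 -0.781 -0.624
outer loop
vertex -0.461 2.706 2.338
vertex -0.273 2.151 3.022
vertex -1.028 2.478 2.657
endloop
endfacet
facet normal -0.499 0.810 -0.309
outer loop
vertex -0.461 2.706 2.338
vertex -1.028 2.478 2.657
vertex -0.207 3.549 4.138
endloop
endfacet
facet normal -0.037 -0.781 -0.623
outer loop
vertex -1.028 2.478 2.657
vertex -0.273 2.151 3.022
vertex -1.153 2.06 3.189
endloop
endfacet
facet normal -0.875 0.458 0.154
outer loop
vertex -1.028 2.478 2.657
vertex -1.153 2.06 3.189
vertex -0.207 3.549 4.138
endloop
endfacet
facet normal -0.038 -0.781 -0.623
outer loop
vertex -1.153 2.06 3.189
vertex -0.273 2.151 3.022
vertex -0.763 1.694 3.624
endloop
endfacet
facet normal -0.731 0.030 0.681
outer loop
vertex -1.153 2.06 3.189
vertex -0.763 1.694 3.624
vertex -0.207 3.549 4.138
endloop
endfacet
facet normal -0.038 -0.781 -0.623
outer loop
vertex -0.763 1.694 3.624
vertex -0.273 2.151 3.022
vertex -0.086 1.596 3.706
endloop
endfacet
facet normal -0.149 -0.222 0.964
outer loop
vertex -0.763 1.694 3.624
vertex -0.086 1.596 3.706
vertex -0.207 3.549 4.138
endloop
endfacet
facet normal -0.037 -0.781 -0.624
outer loop
vertex -0.086 1.596 3.706
vertex -0.273 2.151 3.022
vertex 0.481 1.824 3.387
endloop
endfacet
facet normal 0.530 -0.152 0.834
outer loop
vertex -0.086 1.596 3.706
vertex 0.481 1.824 3.387
vertex -0.207 3.549 4.138
endloop
endfacet
facet normal -0.037 -0.781 -0.623
outer loop
vertex 0.481 1.824 3.387
vertex -0.273 2.151 3.022
vertex 0.606 2.242 2.855
endloop
endfacet
facet normal 0.907 0.200 0.371
outer loop
vertex 0.481 1.824 3.387
vertex 0.606 2.242 2.855
vertex -0.207 3.549 4.138
endloop
endfacet
facet normal -0.038 -0.780 -0.624
outer loop
vertex 0.606 2.242 2.855
vertex -0.273 2.151 3.022
vertex 0.216 2.608 2.421
endloop
endfacet
facet normal 0.763 0.628 -0.156
outer loop
vertex 0.606 2.242 2.855
vertex 0.216 2.608 2.421
vertex -0.207 3.549 4.138
endloop
endfacet

endsolid


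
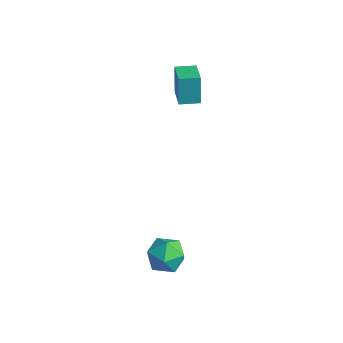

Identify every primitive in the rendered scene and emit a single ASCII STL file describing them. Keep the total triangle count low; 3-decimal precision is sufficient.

solid 
facet normal -0.551 -0.176 0.816
outer loop
vertex 1.89 -3.597 -2.735
vertex 2.373 -4.749 -2.658
vertex 2.934 -3.795 -2.073
endloop
endfacet
facet normal -0.387 0.516 0.764
outer loop
vertex 1.89 -3.597 -2.735
vertex 2.934 -3.795 -2.073
vertex 2.838 -2.784 -2.804
endloop
endfacet
facet normal -0.639 0.757 0.141
outer loop
vertex 1.89 -3.597 -2.735
vertex 2.838 -2.784 -2.804
vertex 2.22 -3.113 -3.84
endloop
endfacet
facet normal -0.958 0.213 -0.193
outer loop
vertex 1.89 -3.597 -2.735
vertex 2.22 -3.113 -3.84
vertex 1.932 -4.327 -3.75
endloop
endfacet
facet normal -0.904 -0.364 0.224
outer loop
vertex 1.89 -3.597 -2.735
vertex 1.932 -4.327 -3.75
vertex 2.373 -4.749 -2.658
endloop
endfacet
facet normal 0.324 0.574 0.752
outer loop
vertex 2.838 -2.784 -2.804
vertex 2.934 -3.795 -2.073
vertex 3.908 -3.433 -2.77
endloop
endfacet
facet normal 0.059 -0.547 0.835
outer loop
vertex 2.934 -3.795 -2.073
vertex 2.373 -4.749 -2.658
vertex 3.62 -4.647 -2.68
endloop
endfacet
facet normal -0.512 -0.850 -0.122
outer loop
vertex 2.373 -4.749 -2.658
vertex 1.932 -4.327 -3.75
vertex 3.002 -4.976 -3.716
endloop
endfacet
facet normal -0.600 0.083 -0.795
outer loop
vertex 1.932 -4.327 -3.75
vertex 2.22 -3.113 -3.84
vertex 2.906 -3.965 -4.447
endloop
endfacet
facet normal -0.083 0.963 -0.256
outer loop
vertex 2.22 -3.113 -3.84
vertex 2.838 -2.784 -2.804
vertex 3.467 -3.011 -3.862
endloop
endfacet
facet normal 0.958 -0.213 0.193
outer loop
vertex 3.95 -4.163 -3.785
vertex 3.908 -3.433 -2.77
vertex 3.62 -4.647 -2.68
endloop
endfacet
facet normal 0.639 -0.757 -0.141
outer loop
vertex 3.95 -4.163 -3.785
vertex 3.62 -4.647 -2.68
vertex 3.002 -4.976 -3.716
endloop
endfacet
facet normal 0.387 -0.516 -0.764
outer loop
vertex 3.95 -4.163 -3.785
vertex 3.002 -4.976 -3.716
vertex 2.906 -3.965 -4.447
endloop
endfacet
facet normal 0.551 0.176 -0.816
outer loop
vertex 3.95 -4.163 -3.785
vertex 2.906 -3.965 -4.447
vertex 3.467 -3.011 -3.862
endloop
endfacet
facet normal 0.904 0.364 -0.224
outer loop
vertex 3.95 -4.163 -3.785
vertex 3.467 -3.011 -3.862
vertex 3.908 -3.433 -2.77
endloop
endfacet
facet normal 0.600 -0.083 0.795
outer loop
vertex 3.62 -4.647 -2.68
vertex 3.908 -3.433 -2.77
vertex 2.934 -3.795 -2.073
endloop
endfacet
facet normal 0.083 -0.963 0.256
outer loop
vertex 3.002 -4.976 -3.716
vertex 3.62 -4.647 -2.68
vertex 2.373 -4.749 -2.658
endloop
endfacet
facet normal -0.324 -0.574 -0.752
outer loop
vertex 2.906 -3.965 -4.447
vertex 3.002 -4.976 -3.716
vertex 1.932 -4.327 -3.75
endloop
endfacet
facet normal -0.059 0.547 -0.835
outer loop
vertex 3.467 -3.011 -3.862
vertex 2.906 -3.965 -4.447
vertex 2.22 -3.113 -3.84
endloop
endfacet
facet normal 0.512 0.850 0.122
outer loop
vertex 3.908 -3.433 -2.77
vertex 3.467 -3.011 -3.862
vertex 2.838 -2.784 -2.804
endloop
endfacet
facet normal -0.583 -0.812 0.029
outer loop
vertex -2.838 2.45 4.289
vertex -4.217 3.422 3.786
vertex -2.424 2.087 2.45
endloop
endfacet
facet normal 0.783 -0.553 0.285
outer loop
vertex -1.683 3.118 2.414
vertex -2.838 2.45 4.289
vertex -2.424 2.087 2.45
endloop
endfacet
facet normal -0.583 -0.812 0.029
outer loop
vertex -2.424 2.087 2.45
vertex -4.217 3.422 3.786
vertex -3.802 3.059 1.947
endloop
endfacet
facet normal 0.216 -0.189 -0.958
outer loop
vertex -3.802 3.059 1.947
vertex -1.683 3.118 2.414
vertex -2.424 2.087 2.45
endloop
endfacet
facet normal -0.216 0.189 0.958
outer loop
vertex -2.838 2.45 4.289
vertex -3.476 4.453 3.75
vertex -4.217 3.422 3.786
endloop
endfacet
facet normal 0.783 -0.552 0.286
outer loop
vertex -2.098 3.481 4.253
vertex -2.838 2.45 4.289
vertex -1.683 3.118 2.414
endloop
endfacet
facet normal -0.216 0.189 0.958
outer loop
vertex -2.098 3.481 4.253
vertex -3.476 4.453 3.75
vertex -2.838 2.45 4.289
endloop
endfacet
facet normal -0.783 0.553 -0.286
outer loop
vertex -4.217 3.422 3.786
vertex -3.476 4.453 3.75
vertex -3.802 3.059 1.947
endloop
endfacet
facet normal 0.216 -0.189 -0.958
outer loop
vertex -3.062 4.09 1.911
vertex -1.683 3.118 2.414
vertex -3.802 3.059 1.947
endloop
endfacet
facet normal -0.783 0.552 -0.285
outer loop
vertex -3.802 3.059 1.947
vertex -3.476 4.453 3.75
vertex -3.062 4.09 1.911
endloop
endfacet
facet normal 0.583 0.812 -0.029
outer loop
vertex -3.062 4.09 1.911
vertex -2.098 3.481 4.253
vertex -1.683 3.118 2.414
endloop
endfacet
facet normal 0.583 0.812 -0.029
outer loop
vertex -3.476 4.453 3.75
vertex -2.098 3.481 4.253
vertex -3.062 4.09 1.911
endloop
endfacet

endsolid


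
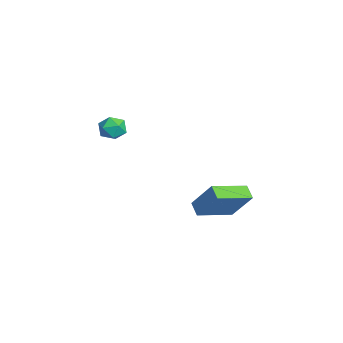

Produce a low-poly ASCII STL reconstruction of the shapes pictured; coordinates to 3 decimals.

solid 
facet normal -0.144 0.989 -0.032
outer loop
vertex 2.968 -2.741 2.503
vertex 2.233 -2.85 2.433
vertex 2.537 -2.784 3.111
endloop
endfacet
facet normal 0.430 0.827 0.363
outer loop
vertex 2.968 -2.741 2.503
vertex 2.537 -2.784 3.111
vertex 3.202 -3.125 3.1
endloop
endfacet
facet normal 0.885 0.463 -0.049
outer loop
vertex 2.968 -2.741 2.503
vertex 3.202 -3.125 3.1
vertex 3.308 -3.4 2.414
endloop
endfacet
facet normal 0.594 0.401 -0.698
outer loop
vertex 2.968 -2.741 2.503
vertex 3.308 -3.4 2.414
vertex 2.709 -3.23 2.002
endloop
endfacet
facet normal -0.042 0.726 -0.687
outer loop
vertex 2.968 -2.741 2.503
vertex 2.709 -3.23 2.002
vertex 2.233 -2.85 2.433
endloop
endfacet
facet normal 0.218 0.397 0.892
outer loop
vertex 3.202 -3.125 3.1
vertex 2.537 -2.784 3.111
vertex 2.611 -3.47 3.398
endloop
endfacet
facet normal -0.708 0.659 0.253
outer loop
vertex 2.537 -2.784 3.111
vertex 2.233 -2.85 2.433
vertex 2.012 -3.3 2.986
endloop
endfacet
facet normal -0.543 0.234 -0.806
outer loop
vertex 2.233 -2.85 2.433
vertex 2.709 -3.23 2.002
vertex 2.118 -3.575 2.3
endloop
endfacet
facet normal 0.484 -0.293 -0.825
outer loop
vertex 2.709 -3.23 2.002
vertex 3.308 -3.4 2.414
vertex 2.783 -3.916 2.289
endloop
endfacet
facet normal 0.955 -0.193 0.225
outer loop
vertex 3.308 -3.4 2.414
vertex 3.202 -3.125 3.1
vertex 3.087 -3.85 2.967
endloop
endfacet
facet normal -0.594 -0.401 0.698
outer loop
vertex 2.352 -3.959 2.897
vertex 2.611 -3.47 3.398
vertex 2.012 -3.3 2.986
endloop
endfacet
facet normal -0.885 -0.463 0.049
outer loop
vertex 2.352 -3.959 2.897
vertex 2.012 -3.3 2.986
vertex 2.118 -3.575 2.3
endloop
endfacet
facet normal -0.430 -0.827 -0.363
outer loop
vertex 2.352 -3.959 2.897
vertex 2.118 -3.575 2.3
vertex 2.783 -3.916 2.289
endloop
endfacet
facet normal 0.144 -0.989 0.032
outer loop
vertex 2.352 -3.959 2.897
vertex 2.783 -3.916 2.289
vertex 3.087 -3.85 2.967
endloop
endfacet
facet normal 0.042 -0.726 0.687
outer loop
vertex 2.352 -3.959 2.897
vertex 3.087 -3.85 2.967
vertex 2.611 -3.47 3.398
endloop
endfacet
facet normal -0.484 0.293 0.825
outer loop
vertex 2.012 -3.3 2.986
vertex 2.611 -3.47 3.398
vertex 2.537 -2.784 3.111
endloop
endfacet
facet normal -0.955 0.193 -0.225
outer loop
vertex 2.118 -3.575 2.3
vertex 2.012 -3.3 2.986
vertex 2.233 -2.85 2.433
endloop
endfacet
facet normal -0.218 -0.397 -0.892
outer loop
vertex 2.783 -3.916 2.289
vertex 2.118 -3.575 2.3
vertex 2.709 -3.23 2.002
endloop
endfacet
facet normal 0.708 -0.659 -0.253
outer loop
vertex 3.087 -3.85 2.967
vertex 2.783 -3.916 2.289
vertex 3.308 -3.4 2.414
endloop
endfacet
facet normal 0.543 -0.234 0.806
outer loop
vertex 2.611 -3.47 3.398
vertex 3.087 -3.85 2.967
vertex 3.202 -3.125 3.1
endloop
endfacet
facet normal -0.414 -0.424 -0.805
outer loop
vertex 1.361 0.561 -3.474
vertex 0.599 2.416 -4.06
vertex 2.07 0.712 -3.918
endloop
endfacet
facet normal 0.365 -0.888 0.281
outer loop
vertex 2.881 1.544 -2.34
vertex 1.361 0.561 -3.474
vertex 2.07 0.712 -3.918
endloop
endfacet
facet normal -0.414 -0.424 -0.805
outer loop
vertex 2.07 0.712 -3.918
vertex 0.599 2.416 -4.06
vertex 1.308 2.567 -4.504
endloop
endfacet
facet normal 0.834 0.178 -0.522
outer loop
vertex 1.308 2.567 -4.504
vertex 2.881 1.544 -2.34
vertex 2.07 0.712 -3.918
endloop
endfacet
facet normal -0.834 -0.178 0.522
outer loop
vertex 1.361 0.561 -3.474
vertex 1.41 3.248 -2.482
vertex 0.599 2.416 -4.06
endloop
endfacet
facet normal 0.365 -0.888 0.281
outer loop
vertex 2.172 1.393 -1.896
vertex 1.361 0.561 -3.474
vertex 2.881 1.544 -2.34
endloop
endfacet
facet normal -0.834 -0.178 0.522
outer loop
vertex 2.172 1.393 -1.896
vertex 1.41 3.248 -2.482
vertex 1.361 0.561 -3.474
endloop
endfacet
facet normal -0.365 0.888 -0.281
outer loop
vertex 0.599 2.416 -4.06
vertex 1.41 3.248 -2.482
vertex 1.308 2.567 -4.504
endloop
endfacet
facet normal 0.834 0.178 -0.522
outer loop
vertex 2.119 3.399 -2.926
vertex 2.881 1.544 -2.34
vertex 1.308 2.567 -4.504
endloop
endfacet
facet normal -0.365 0.888 -0.281
outer loop
vertex 1.308 2.567 -4.504
vertex 1.41 3.248 -2.482
vertex 2.119 3.399 -2.926
endloop
endfacet
facet normal 0.414 0.424 0.805
outer loop
vertex 2.119 3.399 -2.926
vertex 2.172 1.393 -1.896
vertex 2.881 1.544 -2.34
endloop
endfacet
facet normal 0.414 0.424 0.805
outer loop
vertex 1.41 3.248 -2.482
vertex 2.172 1.393 -1.896
vertex 2.119 3.399 -2.926
endloop
endfacet

endsolid


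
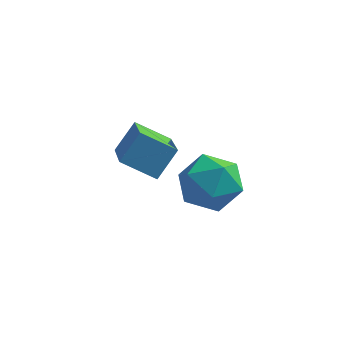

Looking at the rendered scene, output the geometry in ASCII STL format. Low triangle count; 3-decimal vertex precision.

solid 
facet normal -0.875 -0.030 0.483
outer loop
vertex -1.225 -1.045 2.015
vertex -0.86 -0.526 2.709
vertex -1.724 0.396 1.199
endloop
endfacet
facet normal -0.388 -0.552 -0.738
outer loop
vertex -0.84 0.426 0.711
vertex -1.225 -1.045 2.015
vertex -1.724 0.396 1.199
endloop
endfacet
facet normal -0.875 -0.030 0.483
outer loop
vertex -1.724 0.396 1.199
vertex -0.86 -0.526 2.709
vertex -1.359 0.915 1.893
endloop
endfacet
facet normal -0.289 0.833 -0.471
outer loop
vertex -1.359 0.915 1.893
vertex -0.84 0.426 0.711
vertex -1.724 0.396 1.199
endloop
endfacet
facet normal 0.289 -0.833 0.471
outer loop
vertex -1.225 -1.045 2.015
vertex 0.024 -0.496 2.221
vertex -0.86 -0.526 2.709
endloop
endfacet
facet normal -0.388 -0.552 -0.738
outer loop
vertex -0.341 -1.015 1.527
vertex -1.225 -1.045 2.015
vertex -0.84 0.426 0.711
endloop
endfacet
facet normal 0.289 -0.833 0.471
outer loop
vertex -0.341 -1.015 1.527
vertex 0.024 -0.496 2.221
vertex -1.225 -1.045 2.015
endloop
endfacet
facet normal 0.388 0.552 0.738
outer loop
vertex -0.86 -0.526 2.709
vertex 0.024 -0.496 2.221
vertex -1.359 0.915 1.893
endloop
endfacet
facet normal -0.289 0.833 -0.471
outer loop
vertex -0.475 0.945 1.405
vertex -0.84 0.426 0.711
vertex -1.359 0.915 1.893
endloop
endfacet
facet normal 0.388 0.552 0.738
outer loop
vertex -1.359 0.915 1.893
vertex 0.024 -0.496 2.221
vertex -0.475 0.945 1.405
endloop
endfacet
facet normal 0.875 0.030 -0.483
outer loop
vertex -0.475 0.945 1.405
vertex -0.341 -1.015 1.527
vertex -0.84 0.426 0.711
endloop
endfacet
facet normal 0.875 0.030 -0.483
outer loop
vertex 0.024 -0.496 2.221
vertex -0.341 -1.015 1.527
vertex -0.475 0.945 1.405
endloop
endfacet
facet normal -0.902 -0.415 0.117
outer loop
vertex 0.377 -1.977 2.614
vertex 0.668 -2.689 2.331
vertex 0.697 -2.525 3.134
endloop
endfacet
facet normal -0.795 0.103 0.598
outer loop
vertex 0.377 -1.977 2.614
vertex 0.697 -2.525 3.134
vertex 0.867 -1.727 3.223
endloop
endfacet
facet normal -0.663 0.708 0.243
outer loop
vertex 0.377 -1.977 2.614
vertex 0.867 -1.727 3.223
vertex 0.943 -1.399 2.475
endloop
endfacet
facet normal -0.688 0.564 -0.456
outer loop
vertex 0.377 -1.977 2.614
vertex 0.943 -1.399 2.475
vertex 0.82 -1.994 1.924
endloop
endfacet
facet normal -0.836 -0.130 -0.533
outer loop
vertex 0.377 -1.977 2.614
vertex 0.82 -1.994 1.924
vertex 0.668 -2.689 2.331
endloop
endfacet
facet normal -0.213 -0.063 0.975
outer loop
vertex 0.867 -1.727 3.223
vertex 0.697 -2.525 3.134
vertex 1.46 -2.286 3.316
endloop
endfacet
facet normal -0.387 -0.901 0.198
outer loop
vertex 0.697 -2.525 3.134
vertex 0.668 -2.689 2.331
vertex 1.337 -2.881 2.765
endloop
endfacet
facet normal -0.280 -0.439 -0.854
outer loop
vertex 0.668 -2.689 2.331
vertex 0.82 -1.994 1.924
vertex 1.413 -2.553 2.017
endloop
endfacet
facet normal -0.040 0.683 -0.729
outer loop
vertex 0.82 -1.994 1.924
vertex 0.943 -1.399 2.475
vertex 1.583 -1.755 2.106
endloop
endfacet
facet normal 0.002 0.916 0.402
outer loop
vertex 0.943 -1.399 2.475
vertex 0.867 -1.727 3.223
vertex 1.612 -1.591 2.909
endloop
endfacet
facet normal 0.688 -0.564 0.456
outer loop
vertex 1.903 -2.303 2.626
vertex 1.46 -2.286 3.316
vertex 1.337 -2.881 2.765
endloop
endfacet
facet normal 0.663 -0.708 -0.243
outer loop
vertex 1.903 -2.303 2.626
vertex 1.337 -2.881 2.765
vertex 1.413 -2.553 2.017
endloop
endfacet
facet normal 0.795 -0.103 -0.598
outer loop
vertex 1.903 -2.303 2.626
vertex 1.413 -2.553 2.017
vertex 1.583 -1.755 2.106
endloop
endfacet
facet normal 0.902 0.415 -0.117
outer loop
vertex 1.903 -2.303 2.626
vertex 1.583 -1.755 2.106
vertex 1.612 -1.591 2.909
endloop
endfacet
facet normal 0.836 0.130 0.533
outer loop
vertex 1.903 -2.303 2.626
vertex 1.612 -1.591 2.909
vertex 1.46 -2.286 3.316
endloop
endfacet
facet normal 0.040 -0.683 0.729
outer loop
vertex 1.337 -2.881 2.765
vertex 1.46 -2.286 3.316
vertex 0.697 -2.525 3.134
endloop
endfacet
facet normal -0.002 -0.916 -0.402
outer loop
vertex 1.413 -2.553 2.017
vertex 1.337 -2.881 2.765
vertex 0.668 -2.689 2.331
endloop
endfacet
facet normal 0.213 0.063 -0.975
outer loop
vertex 1.583 -1.755 2.106
vertex 1.413 -2.553 2.017
vertex 0.82 -1.994 1.924
endloop
endfacet
facet normal 0.387 0.901 -0.198
outer loop
vertex 1.612 -1.591 2.909
vertex 1.583 -1.755 2.106
vertex 0.943 -1.399 2.475
endloop
endfacet
facet normal 0.280 0.439 0.854
outer loop
vertex 1.46 -2.286 3.316
vertex 1.612 -1.591 2.909
vertex 0.867 -1.727 3.223
endloop
endfacet

endsolid


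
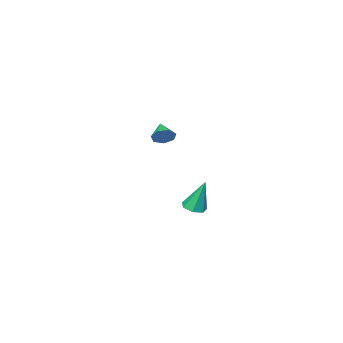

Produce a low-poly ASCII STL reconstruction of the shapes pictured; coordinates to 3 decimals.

solid 
facet normal 0.375 0.806 -0.459
outer loop
vertex 0.667 -3.257 -0.28
vertex 0.244 -3.351 -0.791
vertex 0.152 -2.991 -0.234
endloop
endfacet
facet normal 0.066 -0.045 0.997
outer loop
vertex 0.667 -3.257 -0.28
vertex 0.152 -2.991 -0.234
vertex -0.184 -4.269 -0.269
endloop
endfacet
facet normal 0.375 0.805 -0.459
outer loop
vertex 0.152 -2.991 -0.234
vertex 0.244 -3.351 -0.791
vertex -0.294 -2.996 -0.608
endloop
endfacet
facet normal -0.637 0.147 0.757
outer loop
vertex 0.152 -2.991 -0.234
vertex -0.294 -2.996 -0.608
vertex -0.184 -4.269 -0.269
endloop
endfacet
facet normal 0.376 0.806 -0.457
outer loop
vertex -0.294 -2.996 -0.608
vertex 0.244 -3.351 -0.791
vertex -0.334 -3.268 -1.12
endloop
endfacet
facet normal -0.993 -0.057 0.108
outer loop
vertex -0.294 -2.996 -0.608
vertex -0.334 -3.268 -1.12
vertex -0.184 -4.269 -0.269
endloop
endfacet
facet normal 0.377 0.805 -0.459
outer loop
vertex -0.334 -3.268 -1.12
vertex 0.244 -3.351 -0.791
vertex 0.06 -3.603 -1.384
endloop
endfacet
facet normal -0.734 -0.501 -0.460
outer loop
vertex -0.334 -3.268 -1.12
vertex 0.06 -3.603 -1.384
vertex -0.184 -4.269 -0.269
endloop
endfacet
facet normal 0.375 0.806 -0.459
outer loop
vertex 0.06 -3.603 -1.384
vertex 0.244 -3.351 -0.791
vertex 0.593 -3.748 -1.203
endloop
endfacet
facet normal -0.055 -0.852 -0.521
outer loop
vertex 0.06 -3.603 -1.384
vertex 0.593 -3.748 -1.203
vertex -0.184 -4.269 -0.269
endloop
endfacet
facet normal 0.375 0.806 -0.458
outer loop
vertex 0.593 -3.748 -1.203
vertex 0.244 -3.351 -0.791
vertex 0.863 -3.594 -0.711
endloop
endfacet
facet normal 0.533 -0.845 -0.028
outer loop
vertex 0.593 -3.748 -1.203
vertex 0.863 -3.594 -0.711
vertex -0.184 -4.269 -0.269
endloop
endfacet
facet normal 0.375 0.805 -0.459
outer loop
vertex 0.863 -3.594 -0.711
vertex 0.244 -3.351 -0.791
vertex 0.667 -3.257 -0.28
endloop
endfacet
facet normal 0.587 -0.486 0.647
outer loop
vertex 0.863 -3.594 -0.711
vertex 0.667 -3.257 -0.28
vertex -0.184 -4.269 -0.269
endloop
endfacet
facet normal 0.173 -0.254 -0.952
outer loop
vertex 3.556 3.837 -2.535
vertex 3.138 3.368 -2.486
vertex 3.041 3.965 -2.663
endloop
endfacet
facet normal 0.218 0.971 0.093
outer loop
vertex 3.556 3.837 -2.535
vertex 3.041 3.965 -2.663
vertex 2.822 3.832 -0.754
endloop
endfacet
facet normal 0.174 -0.254 -0.951
outer loop
vertex 3.041 3.965 -2.663
vertex 3.138 3.368 -2.486
vertex 2.598 3.643 -2.658
endloop
endfacet
facet normal -0.588 0.809 -0.011
outer loop
vertex 3.041 3.965 -2.663
vertex 2.598 3.643 -2.658
vertex 2.822 3.832 -0.754
endloop
endfacet
facet normal 0.173 -0.255 -0.951
outer loop
vertex 2.598 3.643 -2.658
vertex 3.138 3.368 -2.486
vertex 2.562 3.115 -2.523
endloop
endfacet
facet normal -0.990 0.095 0.107
outer loop
vertex 2.598 3.643 -2.658
vertex 2.562 3.115 -2.523
vertex 2.822 3.832 -0.754
endloop
endfacet
facet normal 0.173 -0.255 -0.951
outer loop
vertex 2.562 3.115 -2.523
vertex 3.138 3.368 -2.486
vertex 2.96 2.777 -2.36
endloop
endfacet
facet normal -0.685 -0.634 0.358
outer loop
vertex 2.562 3.115 -2.523
vertex 2.96 2.777 -2.36
vertex 2.822 3.832 -0.754
endloop
endfacet
facet normal 0.175 -0.255 -0.951
outer loop
vertex 2.96 2.777 -2.36
vertex 3.138 3.368 -2.486
vertex 3.492 2.884 -2.291
endloop
endfacet
facet normal 0.095 -0.828 0.552
outer loop
vertex 2.96 2.777 -2.36
vertex 3.492 2.884 -2.291
vertex 2.822 3.832 -0.754
endloop
endfacet
facet normal 0.175 -0.255 -0.951
outer loop
vertex 3.492 2.884 -2.291
vertex 3.138 3.368 -2.486
vertex 3.757 3.356 -2.369
endloop
endfacet
facet normal 0.767 -0.341 0.544
outer loop
vertex 3.492 2.884 -2.291
vertex 3.757 3.356 -2.369
vertex 2.822 3.832 -0.754
endloop
endfacet
facet normal 0.175 -0.255 -0.951
outer loop
vertex 3.757 3.356 -2.369
vertex 3.138 3.368 -2.486
vertex 3.556 3.837 -2.535
endloop
endfacet
facet normal 0.820 0.460 0.339
outer loop
vertex 3.757 3.356 -2.369
vertex 3.556 3.837 -2.535
vertex 2.822 3.832 -0.754
endloop
endfacet

endsolid


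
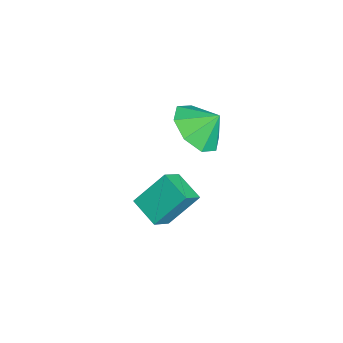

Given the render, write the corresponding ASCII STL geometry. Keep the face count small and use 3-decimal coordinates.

solid 
facet normal -0.584 0.527 -0.618
outer loop
vertex 1.1 -1.703 -2.123
vertex 2.028 -1.117 -2.5
vertex 1.314 -2.742 -3.212
endloop
endfacet
facet normal -0.799 -0.505 0.325
outer loop
vertex 1.892 -3.263 -2.6
vertex 1.1 -1.703 -2.123
vertex 1.314 -2.742 -3.212
endloop
endfacet
facet normal -0.583 0.527 -0.618
outer loop
vertex 1.314 -2.742 -3.212
vertex 2.028 -1.117 -2.5
vertex 2.242 -2.156 -3.588
endloop
endfacet
facet normal 0.142 -0.684 -0.716
outer loop
vertex 2.242 -2.156 -3.588
vertex 1.892 -3.263 -2.6
vertex 1.314 -2.742 -3.212
endloop
endfacet
facet normal -0.141 0.684 0.716
outer loop
vertex 1.1 -1.703 -2.123
vertex 2.606 -1.638 -1.888
vertex 2.028 -1.117 -2.5
endloop
endfacet
facet normal -0.799 -0.505 0.325
outer loop
vertex 1.678 -2.224 -1.512
vertex 1.1 -1.703 -2.123
vertex 1.892 -3.263 -2.6
endloop
endfacet
facet normal -0.141 0.683 0.716
outer loop
vertex 1.678 -2.224 -1.512
vertex 2.606 -1.638 -1.888
vertex 1.1 -1.703 -2.123
endloop
endfacet
facet normal 0.799 0.505 -0.325
outer loop
vertex 2.028 -1.117 -2.5
vertex 2.606 -1.638 -1.888
vertex 2.242 -2.156 -3.588
endloop
endfacet
facet normal 0.141 -0.684 -0.716
outer loop
vertex 2.82 -2.677 -2.977
vertex 1.892 -3.263 -2.6
vertex 2.242 -2.156 -3.588
endloop
endfacet
facet normal 0.799 0.505 -0.325
outer loop
vertex 2.242 -2.156 -3.588
vertex 2.606 -1.638 -1.888
vertex 2.82 -2.677 -2.977
endloop
endfacet
facet normal 0.584 -0.527 0.618
outer loop
vertex 2.82 -2.677 -2.977
vertex 1.678 -2.224 -1.512
vertex 1.892 -3.263 -2.6
endloop
endfacet
facet normal 0.583 -0.527 0.618
outer loop
vertex 2.606 -1.638 -1.888
vertex 1.678 -2.224 -1.512
vertex 2.82 -2.677 -2.977
endloop
endfacet
facet normal -0.138 -0.694 -0.706
outer loop
vertex 2.89 -1.187 0.789
vertex 1.89 -1.234 1.03
vertex 2.456 -0.678 0.373
endloop
endfacet
facet normal 0.696 0.705 0.137
outer loop
vertex 2.89 -1.187 0.789
vertex 2.456 -0.678 0.373
vertex 2.03 -0.526 1.75
endloop
endfacet
facet normal -0.136 -0.695 -0.706
outer loop
vertex 2.456 -0.678 0.373
vertex 1.89 -1.234 1.03
vertex 1.689 -0.495 0.341
endloop
endfacet
facet normal 0.233 0.972 -0.035
outer loop
vertex 2.456 -0.678 0.373
vertex 1.689 -0.495 0.341
vertex 2.03 -0.526 1.75
endloop
endfacet
facet normal -0.137 -0.695 -0.706
outer loop
vertex 1.689 -0.495 0.341
vertex 1.89 -1.234 1.03
vertex 1.041 -0.745 0.713
endloop
endfacet
facet normal -0.310 0.946 0.096
outer loop
vertex 1.689 -0.495 0.341
vertex 1.041 -0.745 0.713
vertex 2.03 -0.526 1.75
endloop
endfacet
facet normal -0.137 -0.696 -0.705
outer loop
vertex 1.041 -0.745 0.713
vertex 1.89 -1.234 1.03
vertex 0.89 -1.281 1.271
endloop
endfacet
facet normal -0.617 0.644 0.452
outer loop
vertex 1.041 -0.745 0.713
vertex 0.89 -1.281 1.271
vertex 2.03 -0.526 1.75
endloop
endfacet
facet normal -0.138 -0.694 -0.706
outer loop
vertex 0.89 -1.281 1.271
vertex 1.89 -1.234 1.03
vertex 1.324 -1.79 1.687
endloop
endfacet
facet normal -0.508 0.242 0.827
outer loop
vertex 0.89 -1.281 1.271
vertex 1.324 -1.79 1.687
vertex 2.03 -0.526 1.75
endloop
endfacet
facet normal -0.138 -0.694 -0.706
outer loop
vertex 1.324 -1.79 1.687
vertex 1.89 -1.234 1.03
vertex 2.09 -1.974 1.718
endloop
endfacet
facet normal -0.046 -0.024 0.999
outer loop
vertex 1.324 -1.79 1.687
vertex 2.09 -1.974 1.718
vertex 2.03 -0.526 1.75
endloop
endfacet
facet normal -0.138 -0.694 -0.707
outer loop
vertex 2.09 -1.974 1.718
vertex 1.89 -1.234 1.03
vertex 2.739 -1.724 1.346
endloop
endfacet
facet normal 0.497 0.001 0.868
outer loop
vertex 2.09 -1.974 1.718
vertex 2.739 -1.724 1.346
vertex 2.03 -0.526 1.75
endloop
endfacet
facet normal -0.138 -0.694 -0.707
outer loop
vertex 2.739 -1.724 1.346
vertex 1.89 -1.234 1.03
vertex 2.89 -1.187 0.789
endloop
endfacet
facet normal 0.804 0.304 0.511
outer loop
vertex 2.739 -1.724 1.346
vertex 2.89 -1.187 0.789
vertex 2.03 -0.526 1.75
endloop
endfacet

endsolid


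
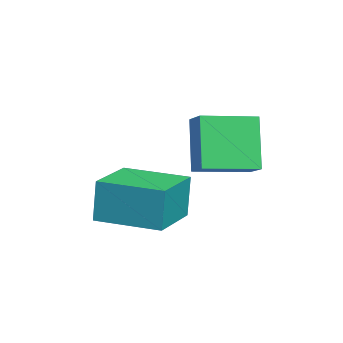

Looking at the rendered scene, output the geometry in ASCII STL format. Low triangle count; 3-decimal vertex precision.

solid 
facet normal -0.934 0.352 -0.065
outer loop
vertex 0.633 -3.651 0.457
vertex 1.346 -1.773 0.375
vertex 0.7 -3.739 -0.978
endloop
endfacet
facet normal -0.355 -0.934 0.041
outer loop
vertex 2.474 -4.407 -0.855
vertex 0.633 -3.651 0.457
vertex 0.7 -3.739 -0.978
endloop
endfacet
facet normal -0.934 0.351 -0.064
outer loop
vertex 0.7 -3.739 -0.978
vertex 1.346 -1.773 0.375
vertex 1.412 -1.861 -1.061
endloop
endfacet
facet normal 0.046 -0.061 -0.997
outer loop
vertex 1.412 -1.861 -1.061
vertex 2.474 -4.407 -0.855
vertex 0.7 -3.739 -0.978
endloop
endfacet
facet normal -0.046 0.061 0.997
outer loop
vertex 0.633 -3.651 0.457
vertex 3.12 -2.441 0.498
vertex 1.346 -1.773 0.375
endloop
endfacet
facet normal -0.354 -0.934 0.041
outer loop
vertex 2.408 -4.319 0.581
vertex 0.633 -3.651 0.457
vertex 2.474 -4.407 -0.855
endloop
endfacet
facet normal -0.046 0.062 0.997
outer loop
vertex 2.408 -4.319 0.581
vertex 3.12 -2.441 0.498
vertex 0.633 -3.651 0.457
endloop
endfacet
facet normal 0.355 0.934 -0.041
outer loop
vertex 1.346 -1.773 0.375
vertex 3.12 -2.441 0.498
vertex 1.412 -1.861 -1.061
endloop
endfacet
facet normal 0.047 -0.061 -0.997
outer loop
vertex 3.187 -2.529 -0.937
vertex 2.474 -4.407 -0.855
vertex 1.412 -1.861 -1.061
endloop
endfacet
facet normal 0.354 0.934 -0.041
outer loop
vertex 1.412 -1.861 -1.061
vertex 3.12 -2.441 0.498
vertex 3.187 -2.529 -0.937
endloop
endfacet
facet normal 0.934 -0.352 0.064
outer loop
vertex 3.187 -2.529 -0.937
vertex 2.408 -4.319 0.581
vertex 2.474 -4.407 -0.855
endloop
endfacet
facet normal 0.934 -0.351 0.065
outer loop
vertex 3.12 -2.441 0.498
vertex 2.408 -4.319 0.581
vertex 3.187 -2.529 -0.937
endloop
endfacet
facet normal -0.850 -0.312 -0.425
outer loop
vertex 2.829 -1.796 3.019
vertex 2.347 -0.239 2.84
vertex 3.617 -1.739 1.402
endloop
endfacet
facet normal 0.294 -0.949 0.110
outer loop
vertex 4.373 -1.461 1.78
vertex 2.829 -1.796 3.019
vertex 3.617 -1.739 1.402
endloop
endfacet
facet normal -0.850 -0.312 -0.425
outer loop
vertex 3.617 -1.739 1.402
vertex 2.347 -0.239 2.84
vertex 3.135 -0.181 1.223
endloop
endfacet
facet normal 0.438 0.032 -0.899
outer loop
vertex 3.135 -0.181 1.223
vertex 4.373 -1.461 1.78
vertex 3.617 -1.739 1.402
endloop
endfacet
facet normal -0.438 -0.032 0.899
outer loop
vertex 2.829 -1.796 3.019
vertex 3.103 0.039 3.218
vertex 2.347 -0.239 2.84
endloop
endfacet
facet normal 0.294 -0.950 0.109
outer loop
vertex 3.585 -1.519 3.397
vertex 2.829 -1.796 3.019
vertex 4.373 -1.461 1.78
endloop
endfacet
facet normal -0.438 -0.032 0.899
outer loop
vertex 3.585 -1.519 3.397
vertex 3.103 0.039 3.218
vertex 2.829 -1.796 3.019
endloop
endfacet
facet normal -0.294 0.949 -0.109
outer loop
vertex 2.347 -0.239 2.84
vertex 3.103 0.039 3.218
vertex 3.135 -0.181 1.223
endloop
endfacet
facet normal 0.438 0.032 -0.899
outer loop
vertex 3.891 0.096 1.601
vertex 4.373 -1.461 1.78
vertex 3.135 -0.181 1.223
endloop
endfacet
facet normal -0.293 0.950 -0.109
outer loop
vertex 3.135 -0.181 1.223
vertex 3.103 0.039 3.218
vertex 3.891 0.096 1.601
endloop
endfacet
facet normal 0.850 0.312 0.425
outer loop
vertex 3.891 0.096 1.601
vertex 3.585 -1.519 3.397
vertex 4.373 -1.461 1.78
endloop
endfacet
facet normal 0.850 0.312 0.425
outer loop
vertex 3.103 0.039 3.218
vertex 3.585 -1.519 3.397
vertex 3.891 0.096 1.601
endloop
endfacet

endsolid
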